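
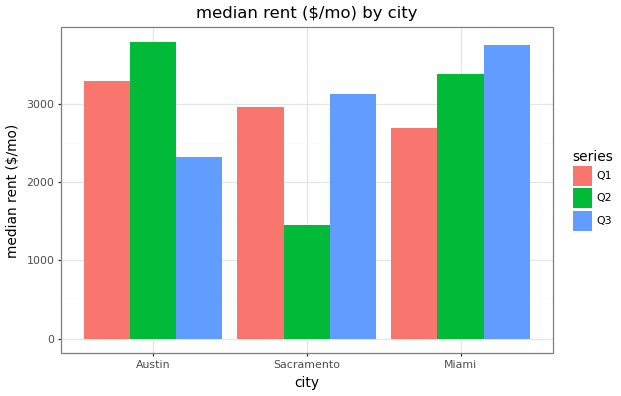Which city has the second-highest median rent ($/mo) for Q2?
Miami

Top 3 for Q2: Austin ≈ 4000, Miami ≈ 3500, Sacramento ≈ 1500.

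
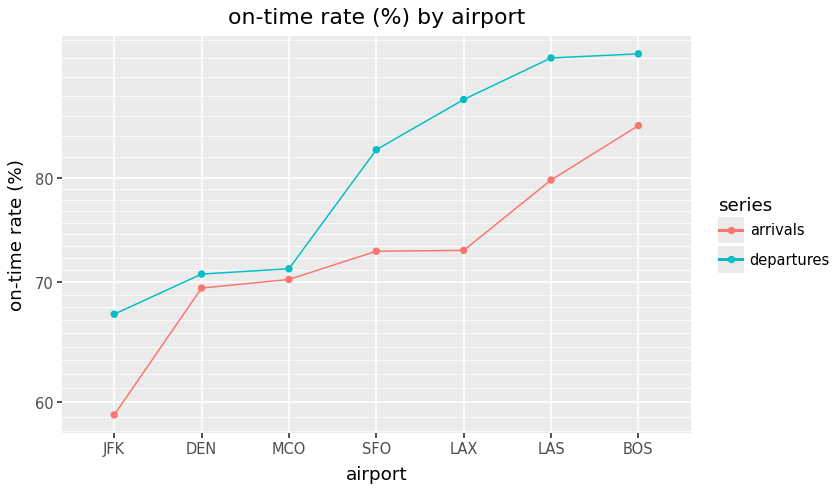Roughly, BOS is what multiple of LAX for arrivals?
≈ 1.13×

BOS ≈ 85, LAX ≈ 75; 85/75 ≈ 1.13.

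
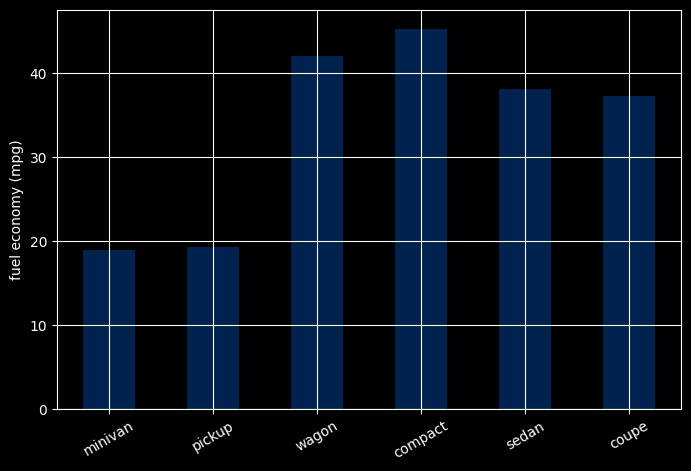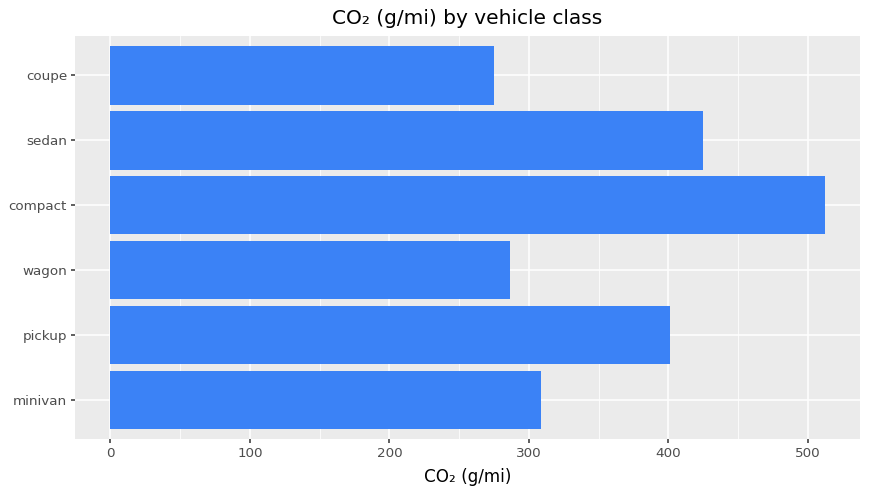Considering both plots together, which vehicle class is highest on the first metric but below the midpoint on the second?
Chart 2 median CO₂ (g/mi) ≈ 350; below-median vehicle classes: minivan, wagon, coupe. Among those, wagon has the highest fuel economy (mpg) (≈ 40).

wagon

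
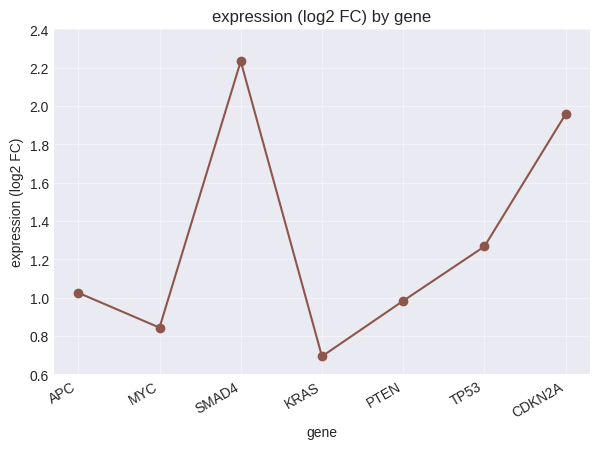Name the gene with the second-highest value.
Top 3: SMAD4 ≈ 2.2, CDKN2A ≈ 2.0, TP53 ≈ 1.2.

CDKN2A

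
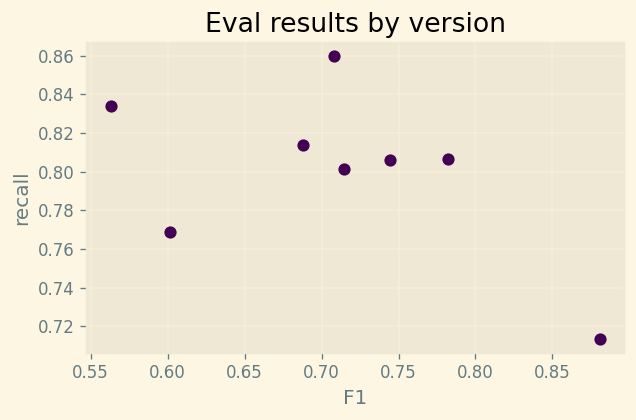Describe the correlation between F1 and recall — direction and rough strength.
negative, moderate

Points are negatively correlated; moderate (|r| ≈ 0.5).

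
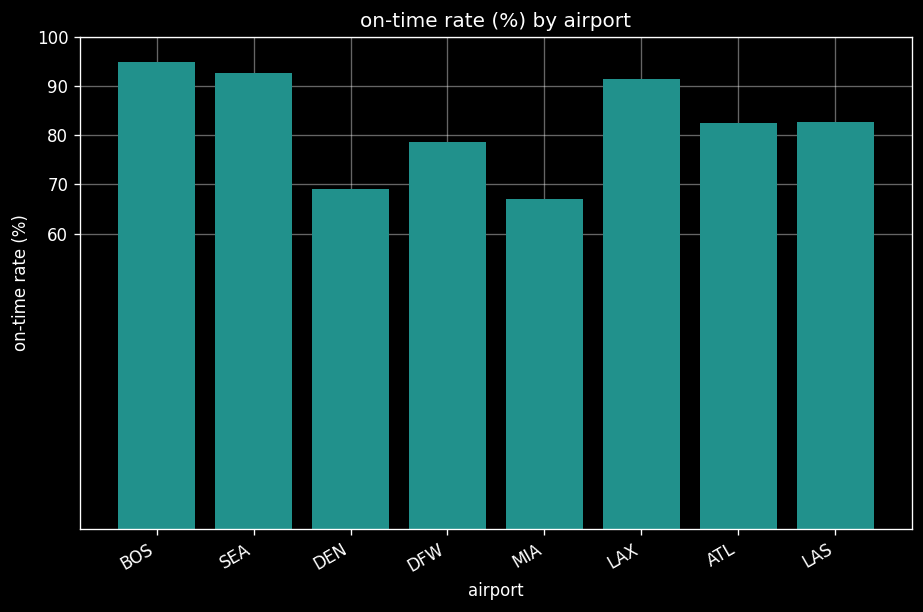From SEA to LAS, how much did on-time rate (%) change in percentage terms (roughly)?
≈ -11.1%

SEA ≈ 90, LAS ≈ 80; (80 − 90) / 90 ≈ -11.1%.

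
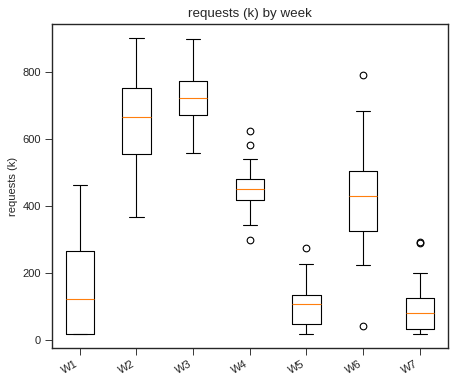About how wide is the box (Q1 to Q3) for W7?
Q3 ≈ 100, Q1 ≈ 0; IQR ≈ 100.

≈ 100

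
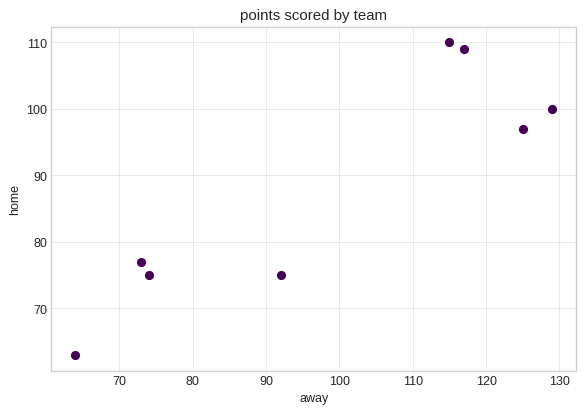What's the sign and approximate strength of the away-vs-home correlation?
positive, strong

Points are positively correlated; strong (|r| ≈ 0.9).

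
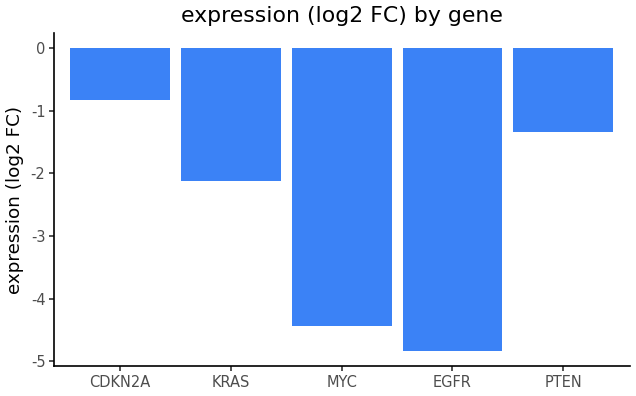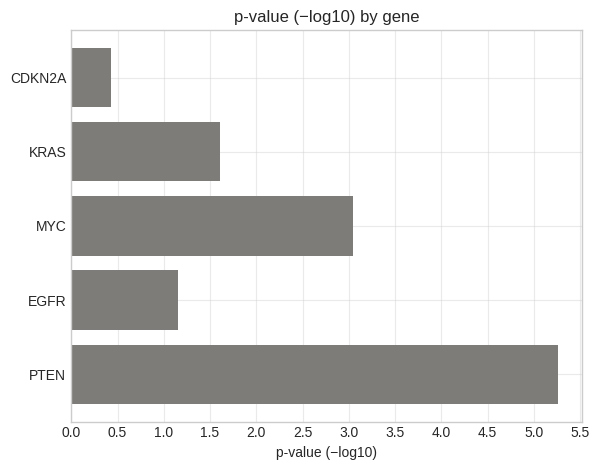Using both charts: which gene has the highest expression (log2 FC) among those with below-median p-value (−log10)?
CDKN2A

Chart 2 median p-value (−log10) ≈ 1.5; below-median genes: CDKN2A, EGFR. Among those, CDKN2A has the highest expression (log2 FC) (≈ -1).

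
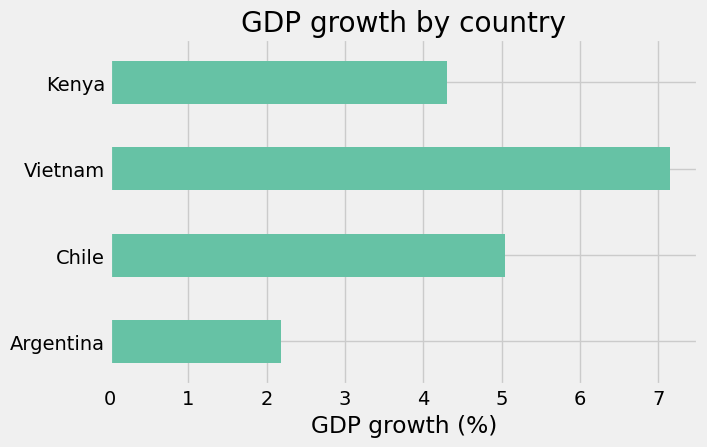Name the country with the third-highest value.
Kenya

Top 4: Vietnam ≈ 7, Chile ≈ 5, Kenya ≈ 4, Argentina ≈ 2.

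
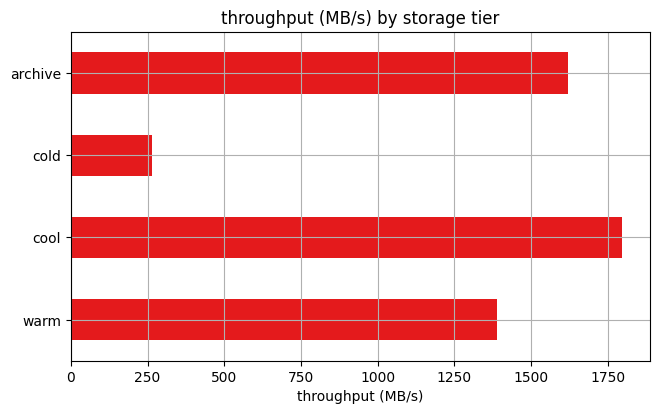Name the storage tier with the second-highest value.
Top 3: cool ≈ 1800, archive ≈ 1600, warm ≈ 1400.

archive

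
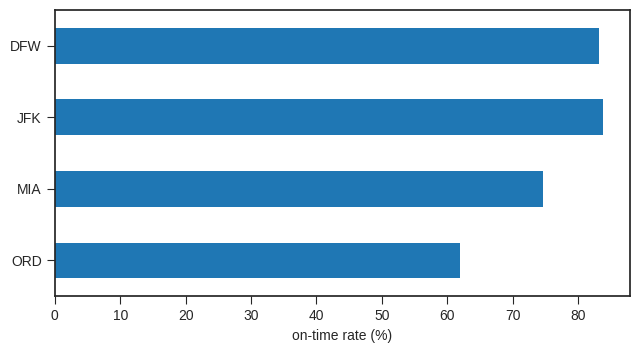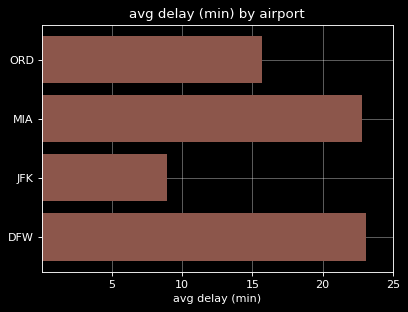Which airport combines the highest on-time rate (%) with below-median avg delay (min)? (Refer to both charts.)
Chart 2 median avg delay (min) ≈ 20; below-median airports: ORD, JFK. Among those, JFK has the highest on-time rate (%) (≈ 80).

JFK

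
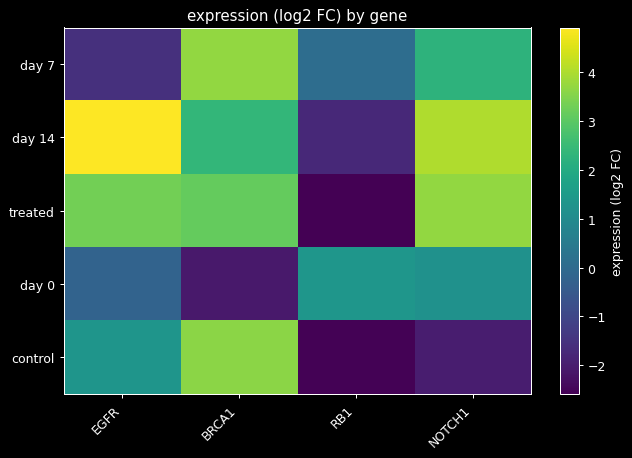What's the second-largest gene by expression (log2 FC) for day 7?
NOTCH1

Top 3 for day 7: BRCA1 ≈ 4, NOTCH1 ≈ 2, RB1 ≈ 0.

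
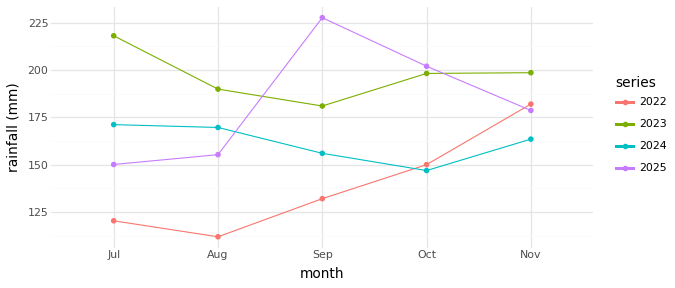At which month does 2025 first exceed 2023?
Sep

Aug: 2025 ≈ 160 vs 2023 ≈ 190 (not yet); Sep: 2025 ≈ 230 vs 2023 ≈ 180 (first crossover).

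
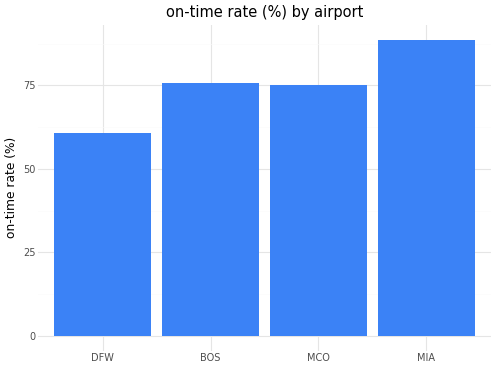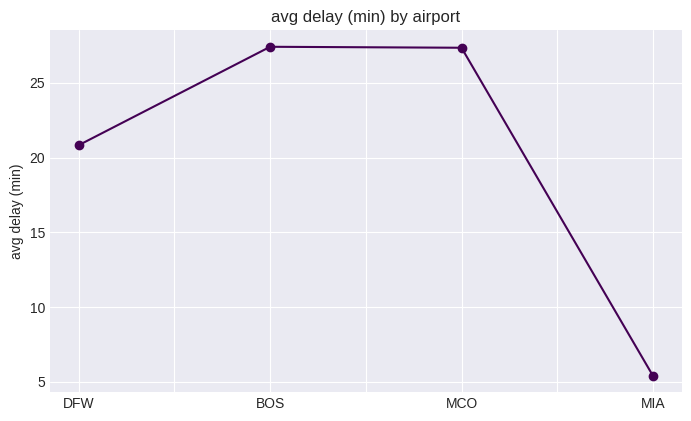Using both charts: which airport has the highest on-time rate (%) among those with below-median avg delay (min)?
MIA

Chart 2 median avg delay (min) ≈ 25; below-median airports: DFW, MIA. Among those, MIA has the highest on-time rate (%) (≈ 90).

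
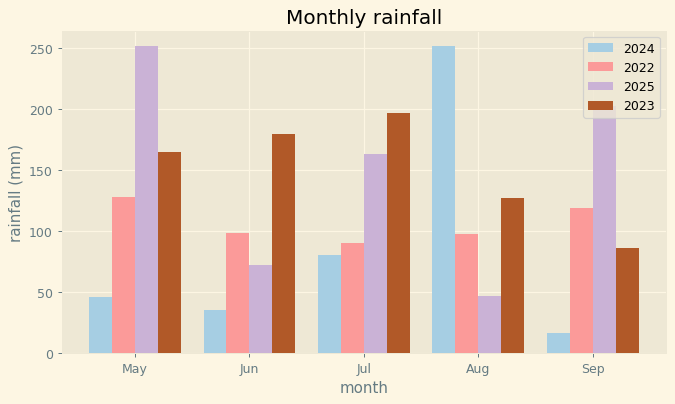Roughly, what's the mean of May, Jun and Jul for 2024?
≈ 50

(50 + 25 + 75) / 3 ≈ 50.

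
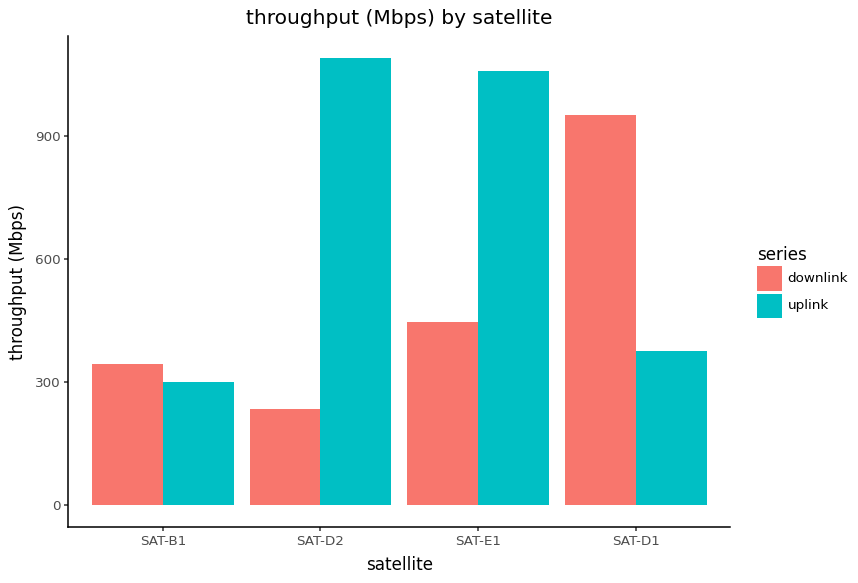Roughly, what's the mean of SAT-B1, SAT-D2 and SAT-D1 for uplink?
(300 + 1100 + 400) / 3 ≈ 600.

≈ 600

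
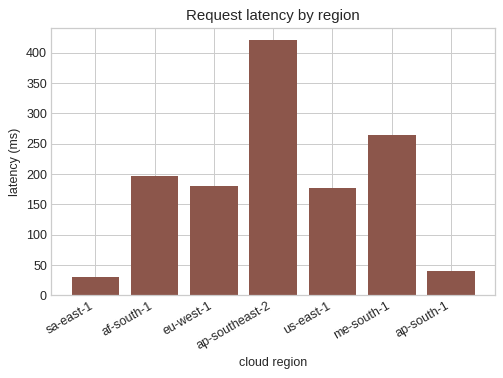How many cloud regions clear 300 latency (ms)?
1

Above 300: ap-southeast-2.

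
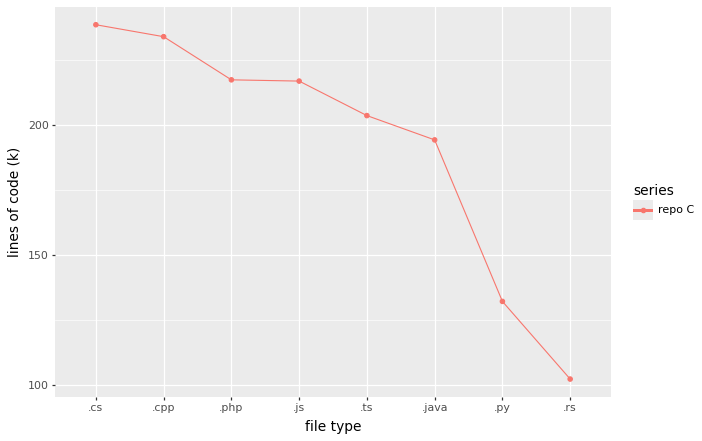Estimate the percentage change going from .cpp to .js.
.cpp ≈ 240, .js ≈ 220; (220 − 240) / 240 ≈ -8.3%.

≈ -8.3%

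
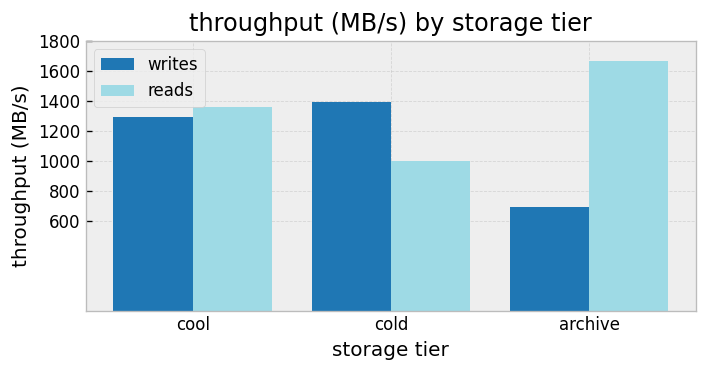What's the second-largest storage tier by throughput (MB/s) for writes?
Top 3 for writes: cold ≈ 1400, cool ≈ 1200, archive ≈ 600.

cool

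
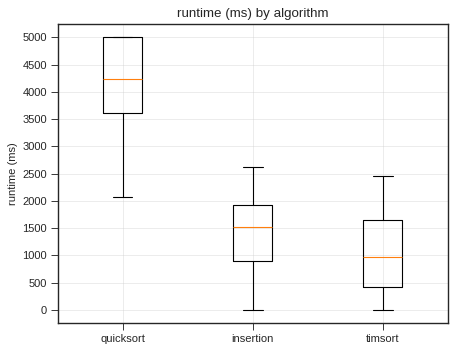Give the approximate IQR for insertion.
≈ 1000

Q3 ≈ 2000, Q1 ≈ 1000; IQR ≈ 1000.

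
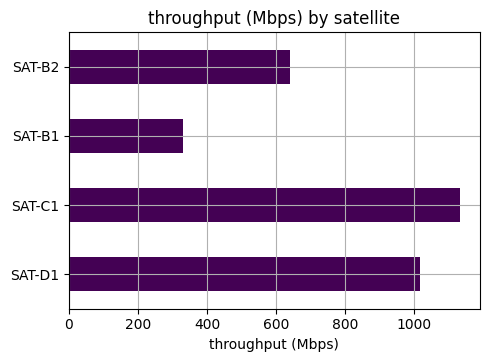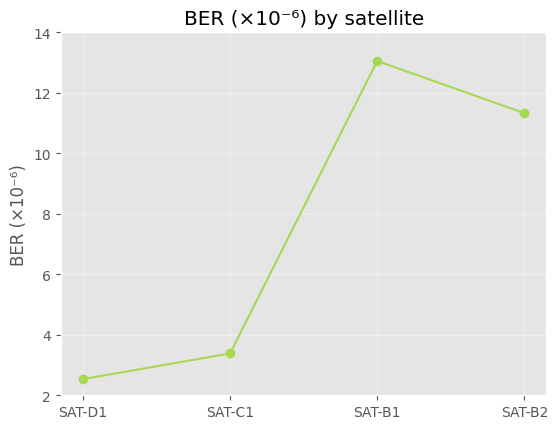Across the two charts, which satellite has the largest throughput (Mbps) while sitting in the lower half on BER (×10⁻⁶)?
SAT-C1

Chart 2 median BER (×10⁻⁶) ≈ 8; below-median satellites: SAT-D1, SAT-C1. Among those, SAT-C1 has the highest throughput (Mbps) (≈ 1200).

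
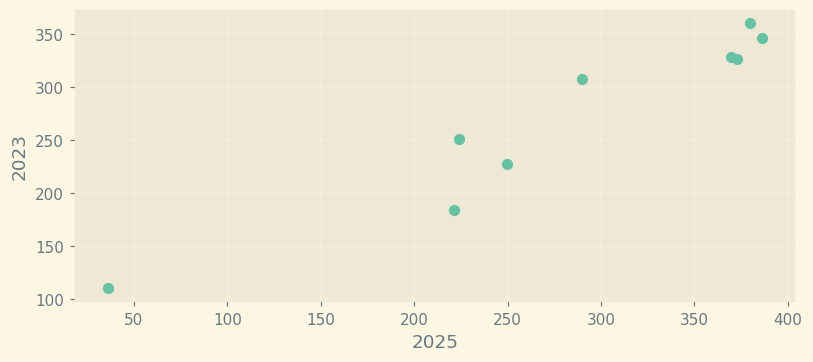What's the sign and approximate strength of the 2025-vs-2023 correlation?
positive, strong

Points are positively correlated; strong (|r| ≈ 1.0).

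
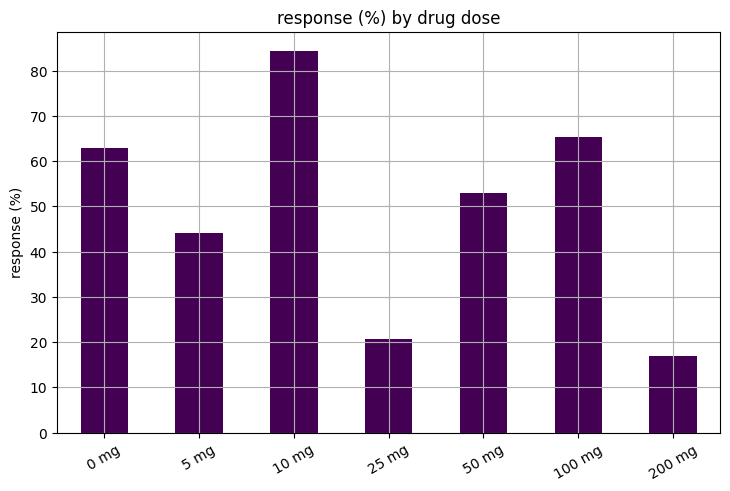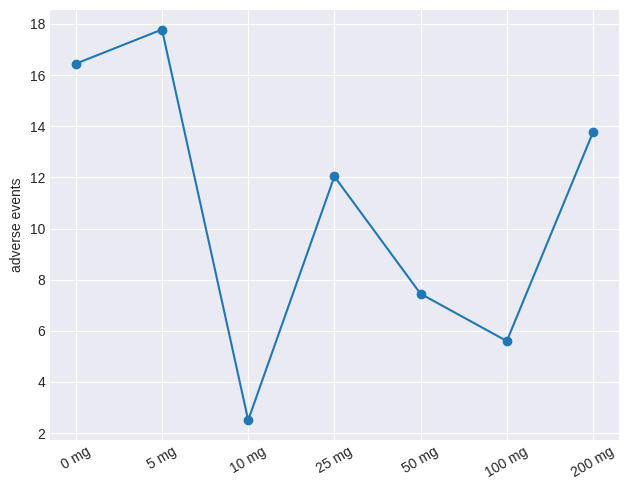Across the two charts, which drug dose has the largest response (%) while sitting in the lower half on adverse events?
10 mg

Chart 2 median adverse events ≈ 12; below-median drug doses: 10 mg, 50 mg, 100 mg. Among those, 10 mg has the highest response (%) (≈ 80).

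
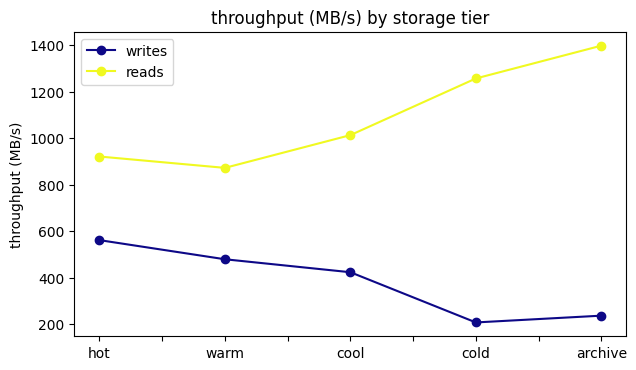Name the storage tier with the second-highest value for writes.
Top 3 for writes: hot ≈ 600, warm ≈ 500, cool ≈ 400.

warm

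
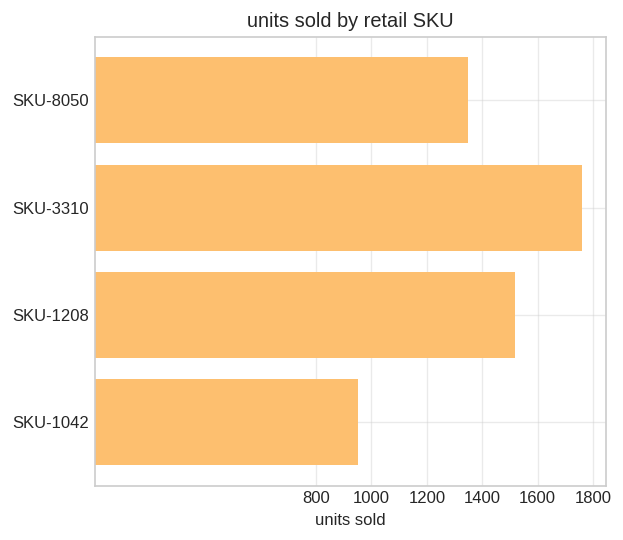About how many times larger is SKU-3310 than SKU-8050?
≈ 1.29×

SKU-3310 ≈ 1800, SKU-8050 ≈ 1400; 1800/1400 ≈ 1.29.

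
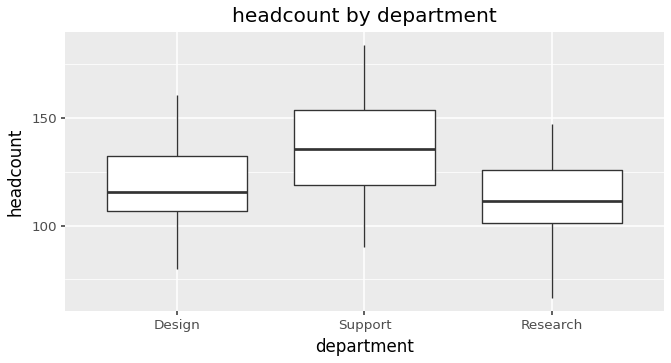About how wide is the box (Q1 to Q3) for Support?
≈ 36

Q3 ≈ 154, Q1 ≈ 118; IQR ≈ 36.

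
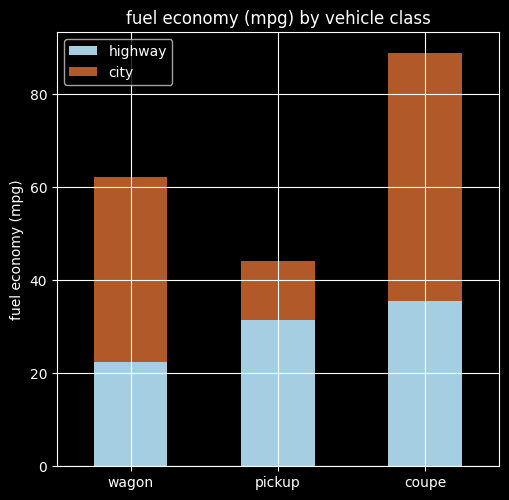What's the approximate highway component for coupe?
≈ 40

highway top ≈ 40, bottom ≈ 0; segment ≈ 40.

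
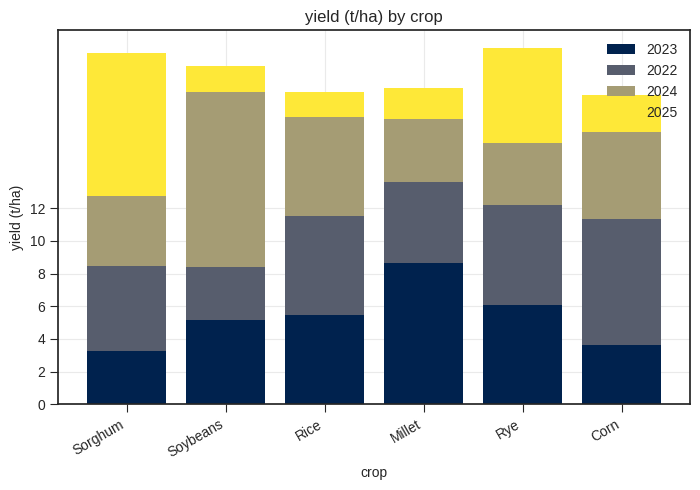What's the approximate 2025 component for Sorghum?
2025 top ≈ 22, bottom ≈ 12; segment ≈ 10.

≈ 10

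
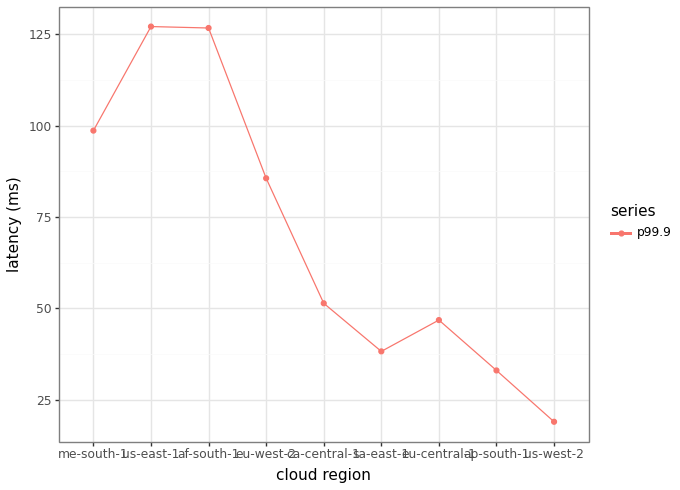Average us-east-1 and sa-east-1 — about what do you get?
≈ 85

(130 + 40) / 2 ≈ 85.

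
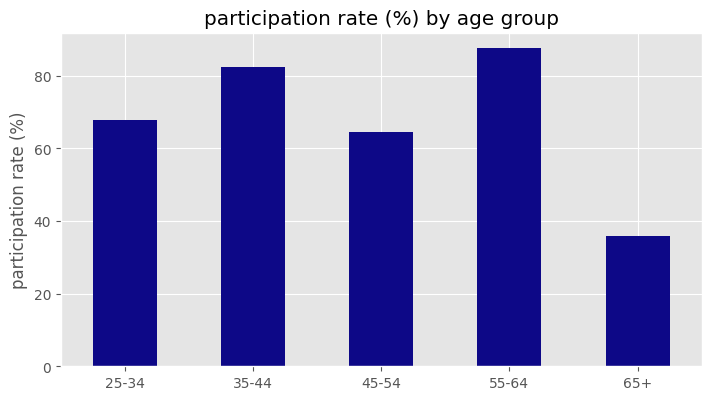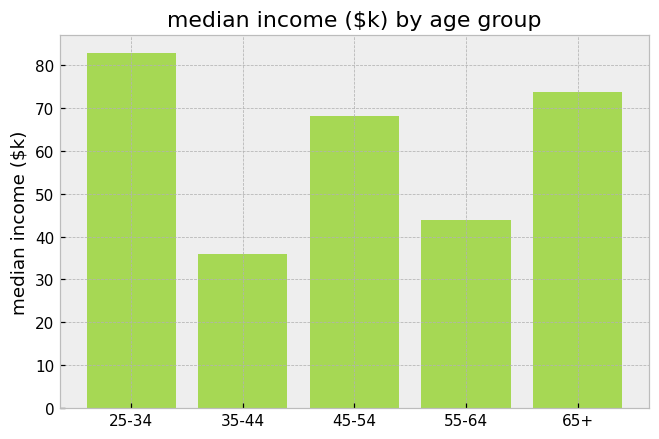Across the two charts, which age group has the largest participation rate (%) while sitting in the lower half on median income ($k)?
55-64

Chart 2 median median income ($k) ≈ 70; below-median age groups: 35-44, 55-64. Among those, 55-64 has the highest participation rate (%) (≈ 90).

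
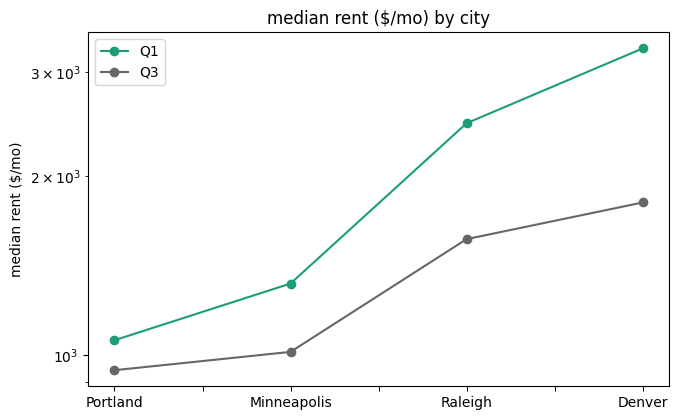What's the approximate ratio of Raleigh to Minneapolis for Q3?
≈ 1.6×

Raleigh ≈ 1600, Minneapolis ≈ 1000; 1600/1000 ≈ 1.6.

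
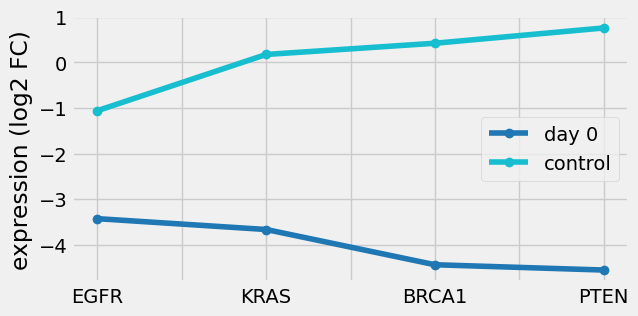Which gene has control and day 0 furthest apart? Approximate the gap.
PTEN, ≈ 5.5 log2 FC

PTEN: control ≈ 1.0, day 0 ≈ -4.5 → gap ≈ 5.5. Next-largest (BRCA1) is only ≈ 5.0.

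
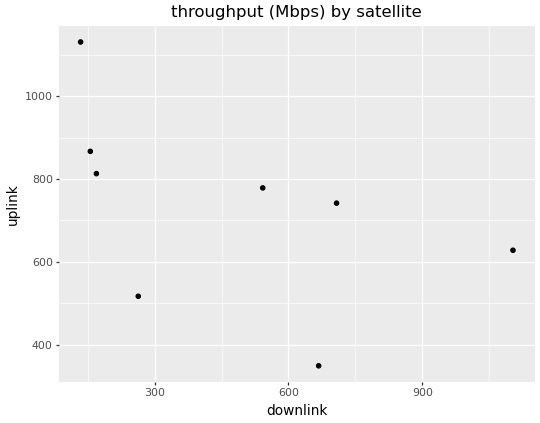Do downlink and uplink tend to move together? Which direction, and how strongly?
negative, moderate

Points are negatively correlated; moderate (|r| ≈ 0.5).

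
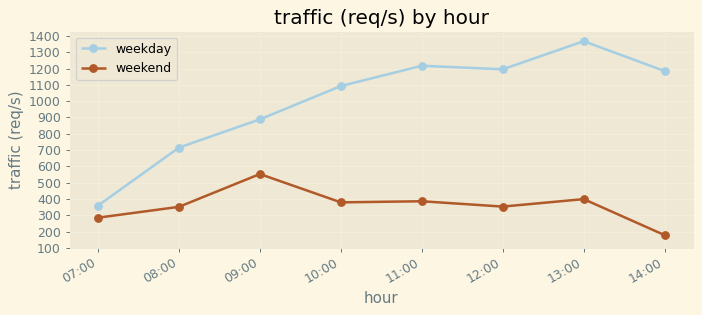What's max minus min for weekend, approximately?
≈ 400

Max 09:00 ≈ 600, min 14:00 ≈ 200; range ≈ 400.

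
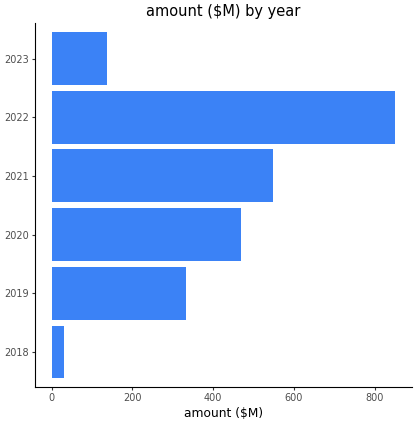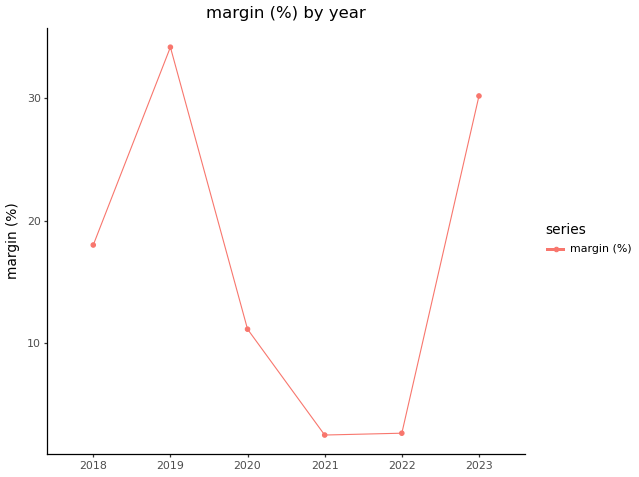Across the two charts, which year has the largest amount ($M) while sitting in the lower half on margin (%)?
Chart 2 median margin (%) ≈ 15; below-median years: 2020, 2021, 2022. Among those, 2022 has the highest amount ($M) (≈ 800).

2022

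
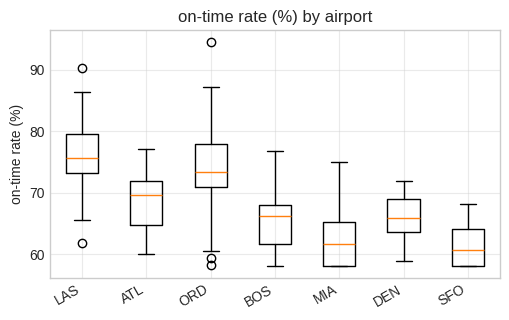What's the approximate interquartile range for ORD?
≈ 8

Q3 ≈ 78, Q1 ≈ 70; IQR ≈ 8.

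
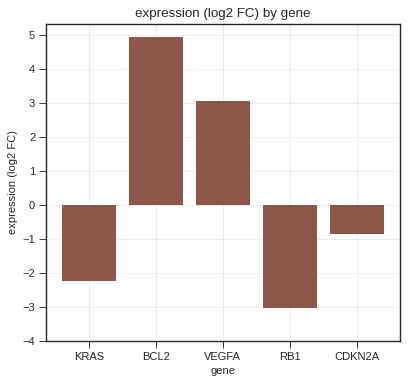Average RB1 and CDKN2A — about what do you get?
(-3 + -1) / 2 ≈ -2.

≈ -2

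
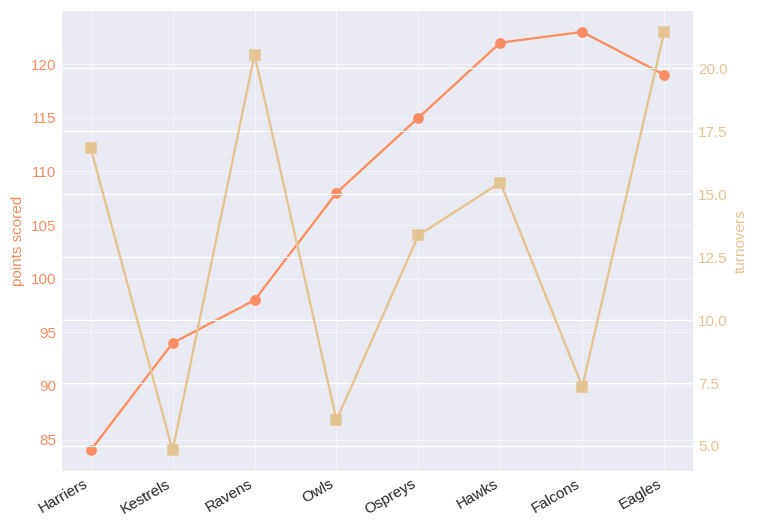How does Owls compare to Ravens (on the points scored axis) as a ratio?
Owls ≈ 110, Ravens ≈ 100; 110/100 ≈ 1.1.

≈ 1.1×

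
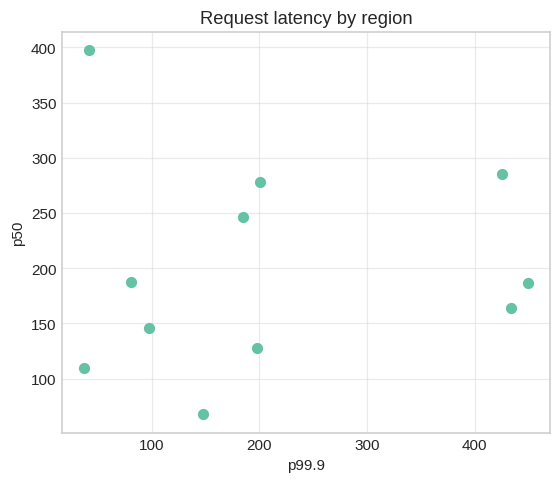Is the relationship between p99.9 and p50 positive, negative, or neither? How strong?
Points are roughly uncorrelated; weak (|r| ≈ 0.0).

no clear correlation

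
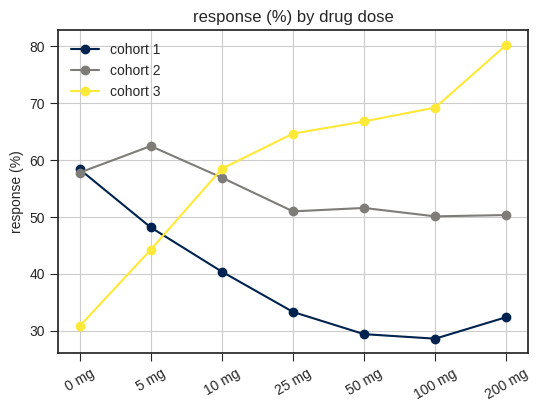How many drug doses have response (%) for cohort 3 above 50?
Above 50: 10 mg, 25 mg, 50 mg, 100 mg, 200 mg.

5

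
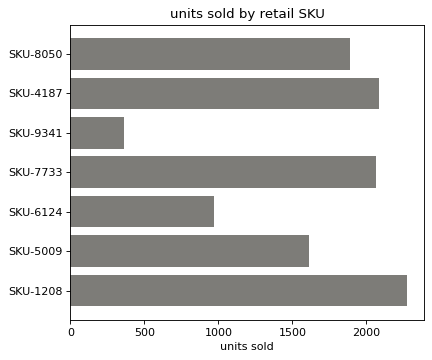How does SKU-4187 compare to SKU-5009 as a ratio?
SKU-4187 ≈ 2000, SKU-5009 ≈ 1600; 2000/1600 ≈ 1.25.

≈ 1.25×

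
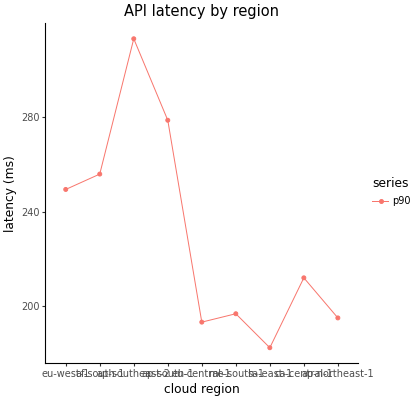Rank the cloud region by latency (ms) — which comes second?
ap-south-1

Top 3: ap-southeast-2 ≈ 320, ap-south-1 ≈ 280, af-south-1 ≈ 260.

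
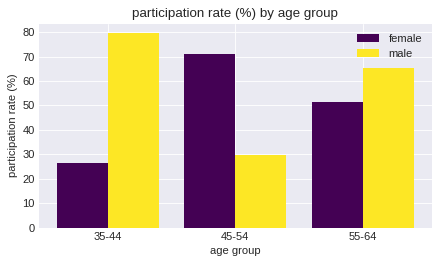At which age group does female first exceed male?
45-54

35-44: female ≈ 30 vs male ≈ 80 (not yet); 45-54: female ≈ 70 vs male ≈ 30 (first crossover).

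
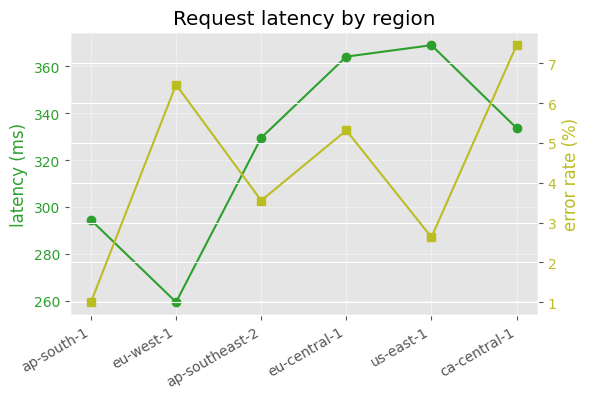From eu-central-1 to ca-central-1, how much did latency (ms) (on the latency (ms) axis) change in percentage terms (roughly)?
≈ -8.3%

eu-central-1 ≈ 360, ca-central-1 ≈ 330; (330 − 360) / 360 ≈ -8.3%.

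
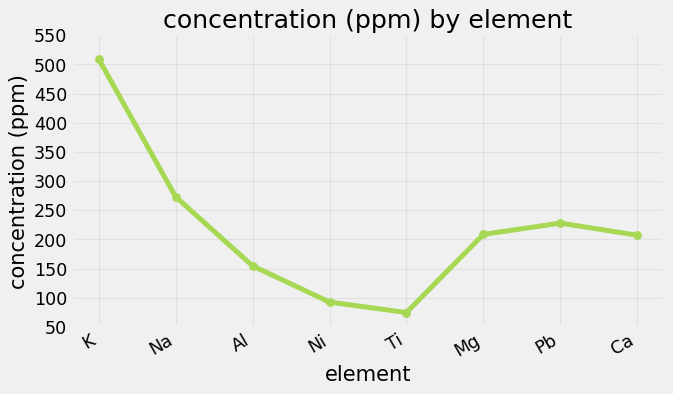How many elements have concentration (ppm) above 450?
1

Above 450: K.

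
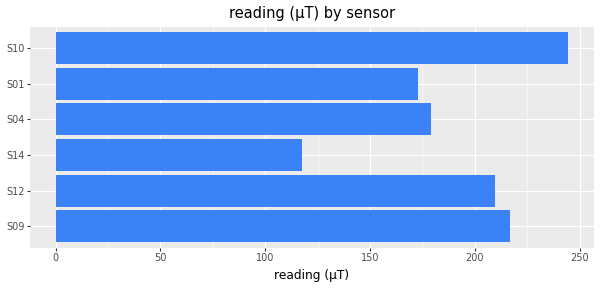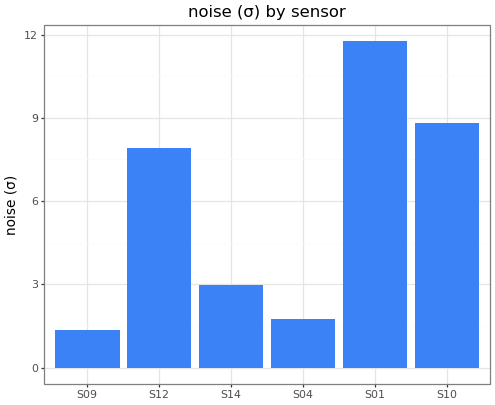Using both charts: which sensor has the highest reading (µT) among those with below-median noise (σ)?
Chart 2 median noise (σ) ≈ 6; below-median sensors: S09, S14, S04. Among those, S09 has the highest reading (µT) (≈ 225).

S09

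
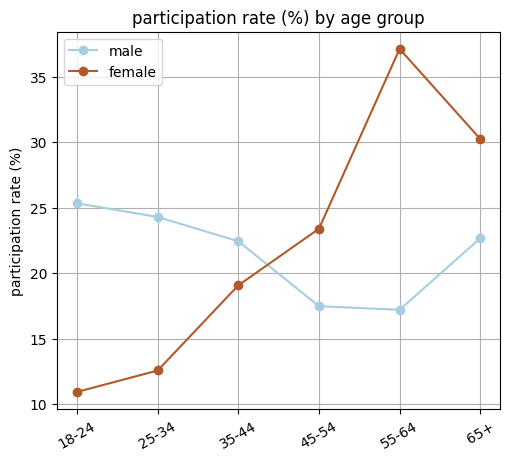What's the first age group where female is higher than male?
35-44: female ≈ 20 vs male ≈ 20 (not yet); 45-54: female ≈ 25 vs male ≈ 15 (first crossover).

45-54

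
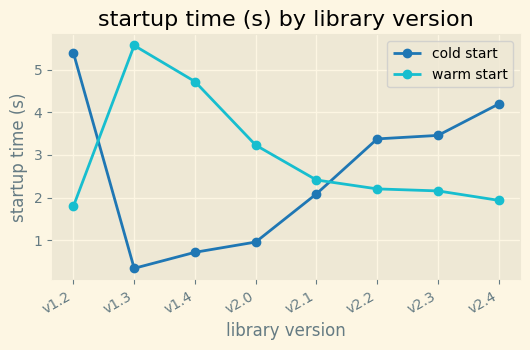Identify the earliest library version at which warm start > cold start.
v1.3

v1.2: warm start ≈ 2.0 vs cold start ≈ 5.5 (not yet); v1.3: warm start ≈ 5.5 vs cold start ≈ 0.5 (first crossover).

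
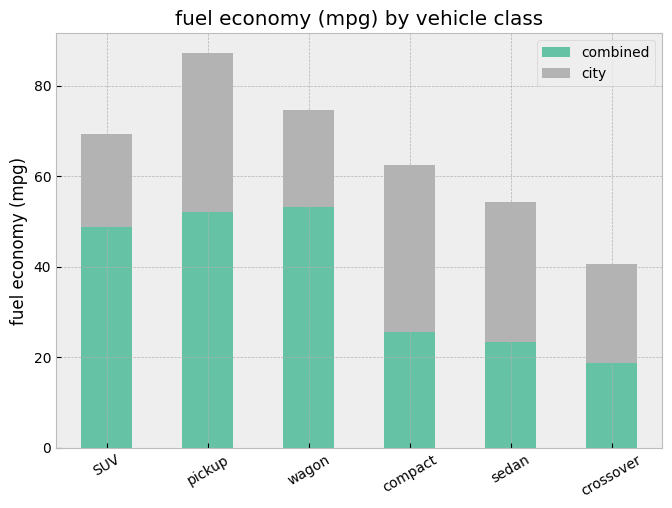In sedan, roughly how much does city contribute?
≈ 30

city top ≈ 50, bottom ≈ 20; segment ≈ 30.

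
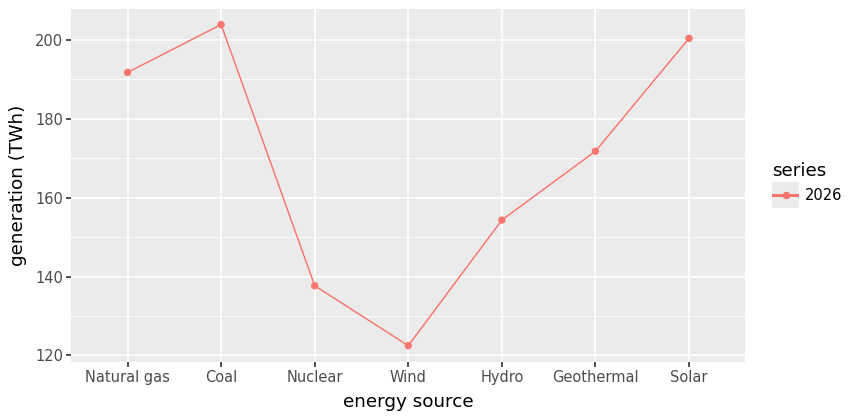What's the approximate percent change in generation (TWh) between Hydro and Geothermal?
≈ +13.3%

Hydro ≈ 150, Geothermal ≈ 170; (170 − 150) / 150 ≈ +13.3%.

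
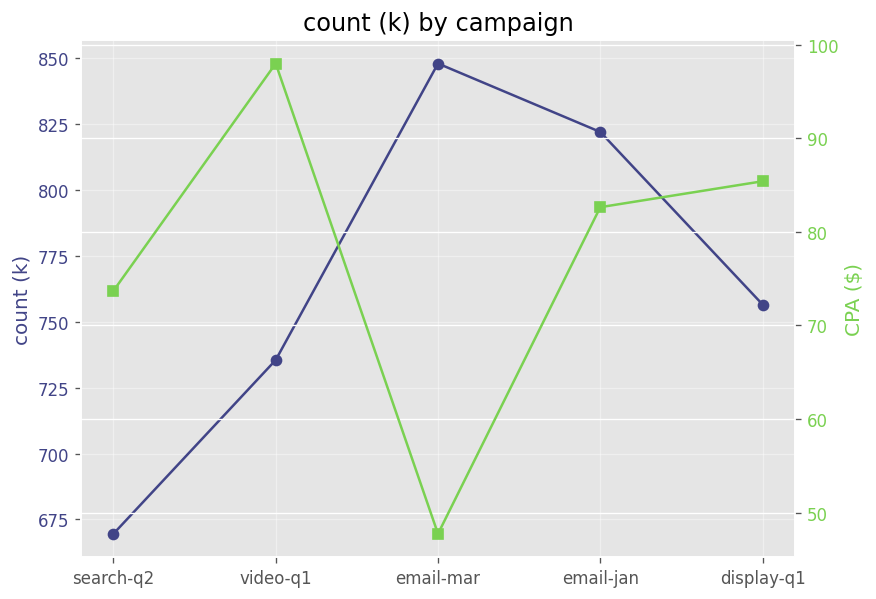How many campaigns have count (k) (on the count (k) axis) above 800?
2

Above 800: email-mar, email-jan.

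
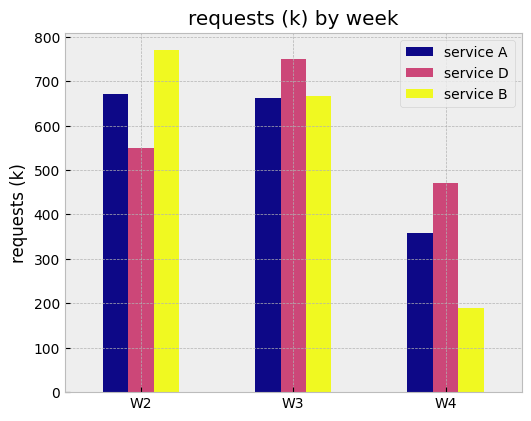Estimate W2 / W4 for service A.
W2 ≈ 700, W4 ≈ 400; 700/400 ≈ 1.75.

≈ 1.75×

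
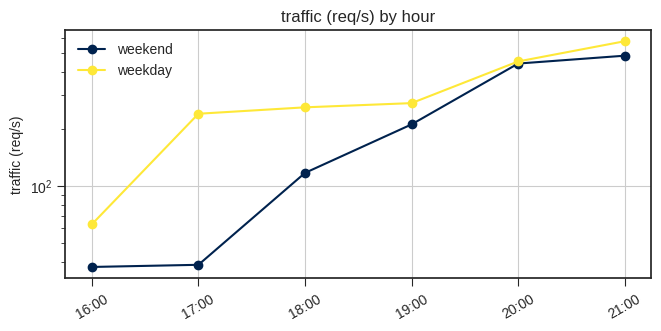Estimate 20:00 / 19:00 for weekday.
≈ 1.8×

20:00 ≈ 450, 19:00 ≈ 250; 450/250 ≈ 1.8.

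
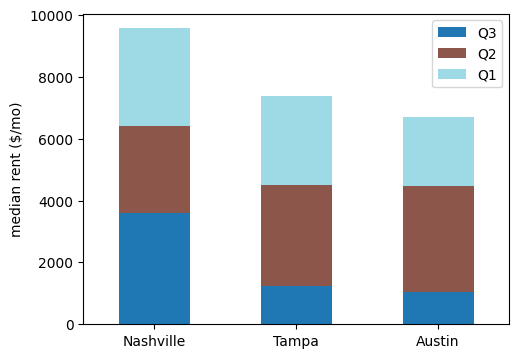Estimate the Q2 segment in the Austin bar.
≈ 3000

Q2 top ≈ 4000, bottom ≈ 1000; segment ≈ 3000.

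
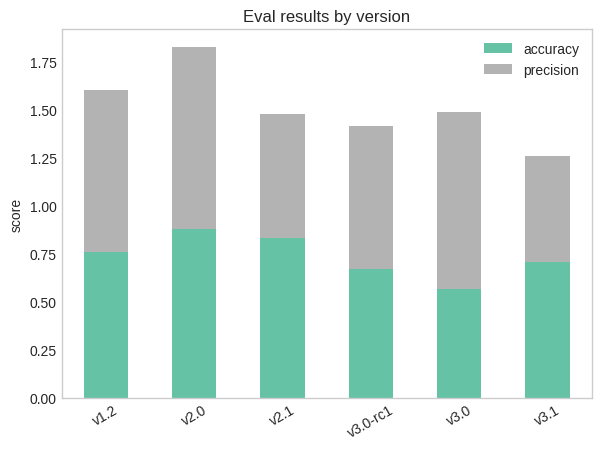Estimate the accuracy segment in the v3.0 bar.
≈ 0.6

accuracy top ≈ 0.6, bottom ≈ 0.0; segment ≈ 0.6.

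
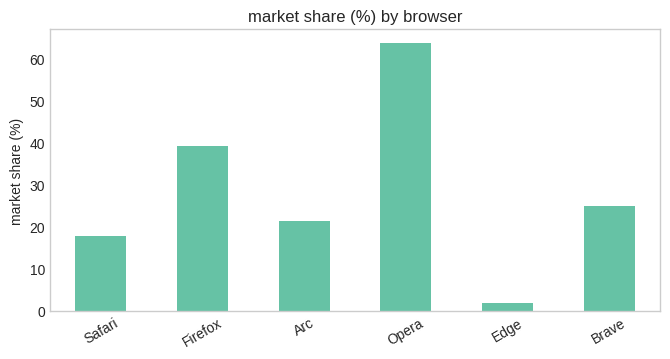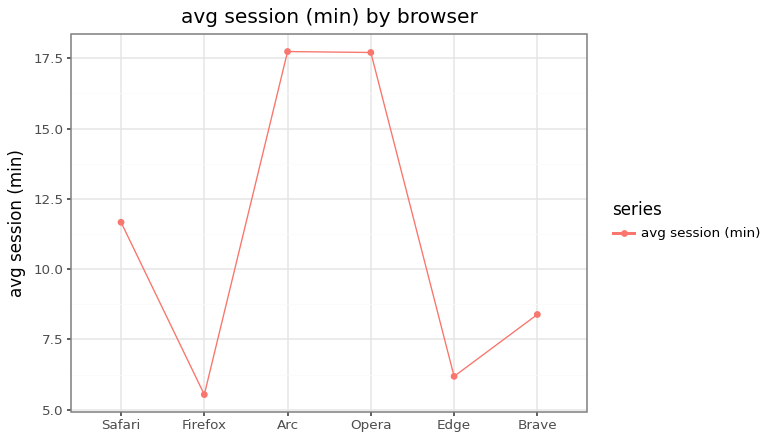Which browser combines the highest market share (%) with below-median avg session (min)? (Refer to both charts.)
Chart 2 median avg session (min) ≈ 10; below-median browsers: Firefox, Edge, Brave. Among those, Firefox has the highest market share (%) (≈ 40).

Firefox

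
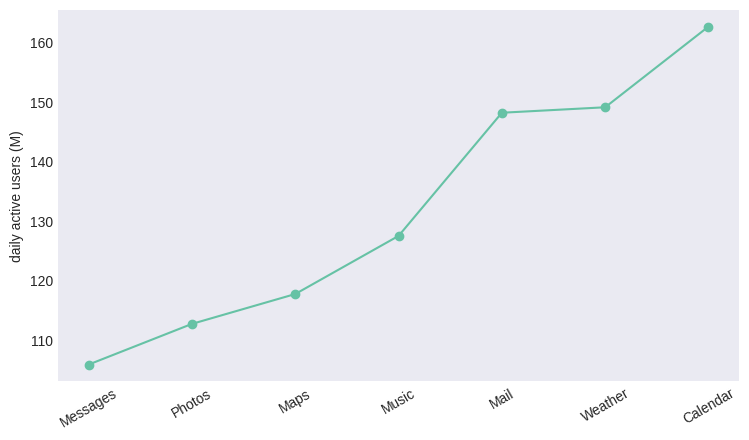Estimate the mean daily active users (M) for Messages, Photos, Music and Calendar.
(105 + 115 + 125 + 165) / 4 ≈ 128.

≈ 128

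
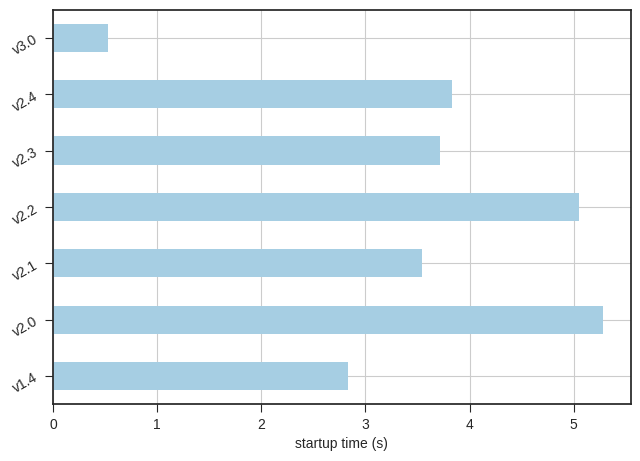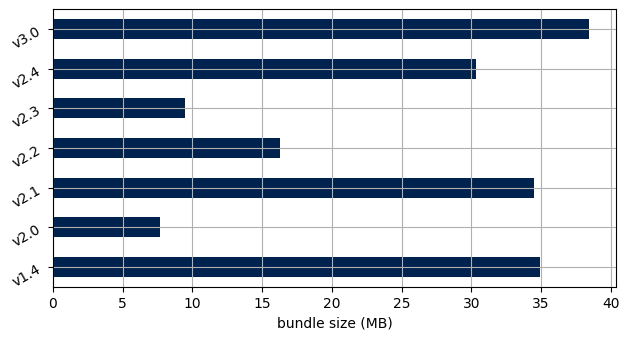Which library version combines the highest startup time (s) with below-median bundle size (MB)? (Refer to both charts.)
v2.0

Chart 2 median bundle size (MB) ≈ 30; below-median library versions: v2.0, v2.2, v2.3. Among those, v2.0 has the highest startup time (s) (≈ 5.5).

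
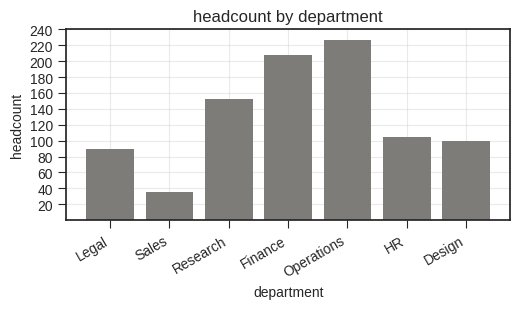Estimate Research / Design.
≈ 1.6×

Research ≈ 160, Design ≈ 100; 160/100 ≈ 1.6.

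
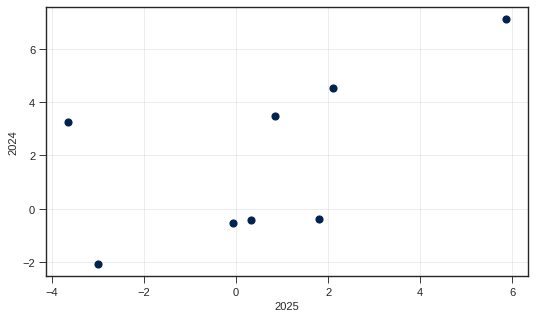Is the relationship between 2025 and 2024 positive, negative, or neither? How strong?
positive, moderate

Points are positively correlated; moderate (|r| ≈ 0.6).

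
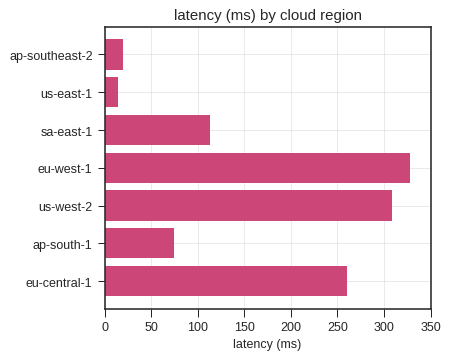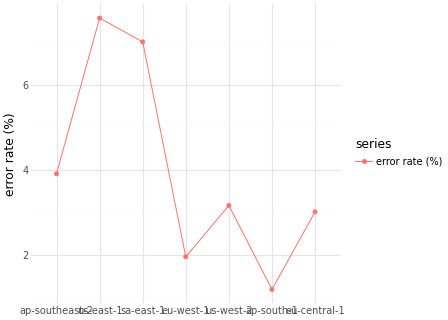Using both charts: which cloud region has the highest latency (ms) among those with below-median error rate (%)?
eu-west-1

Chart 2 median error rate (%) ≈ 3; below-median cloud regions: eu-west-1, ap-south-1, eu-central-1. Among those, eu-west-1 has the highest latency (ms) (≈ 350).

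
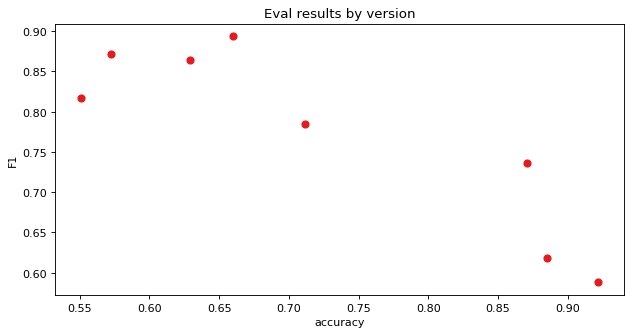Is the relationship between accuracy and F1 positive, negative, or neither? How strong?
negative, strong

Points are negatively correlated; strong (|r| ≈ 0.9).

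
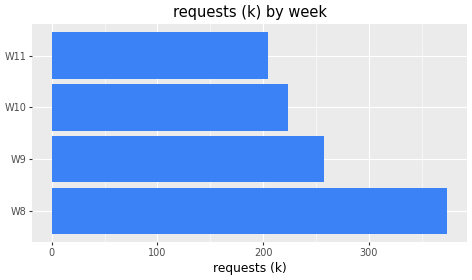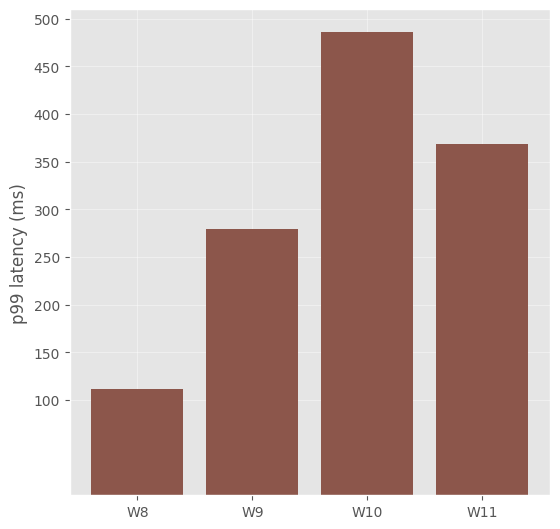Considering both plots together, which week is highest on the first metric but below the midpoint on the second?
Chart 2 median p99 latency (ms) ≈ 300; below-median weeks: W8, W9. Among those, W8 has the highest requests (k) (≈ 350).

W8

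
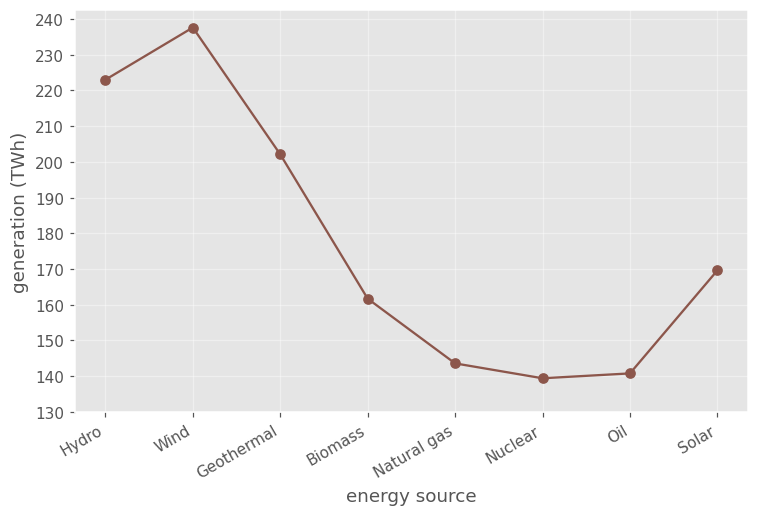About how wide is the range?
Max Wind ≈ 240, min Nuclear ≈ 140; range ≈ 100.

≈ 100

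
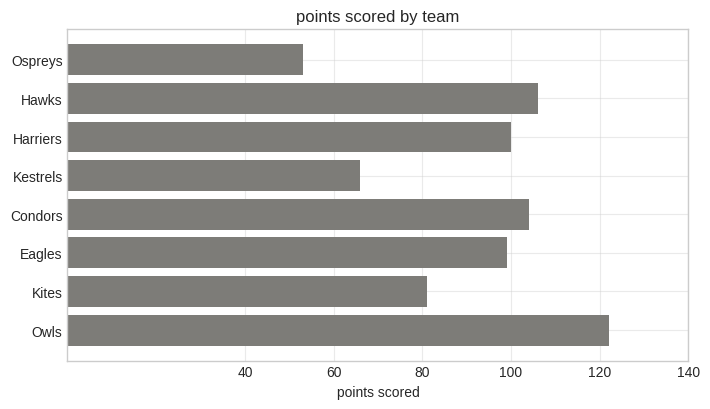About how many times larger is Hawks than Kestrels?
≈ 1.67×

Hawks ≈ 100, Kestrels ≈ 60; 100/60 ≈ 1.67.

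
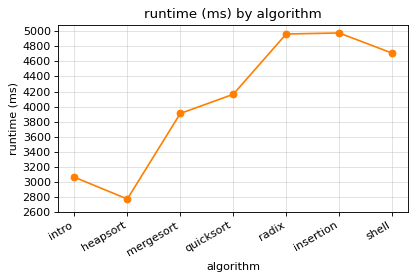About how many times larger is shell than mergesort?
≈ 1.2×

shell ≈ 4800, mergesort ≈ 4000; 4800/4000 ≈ 1.2.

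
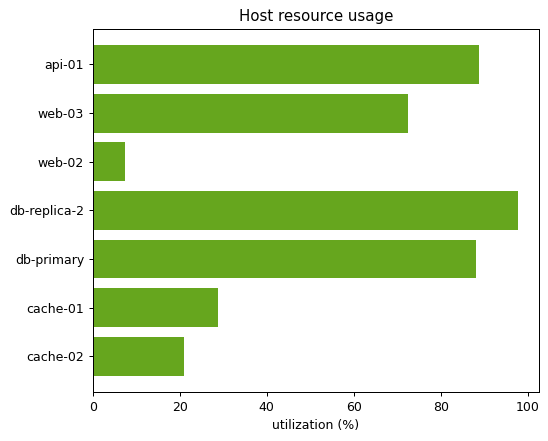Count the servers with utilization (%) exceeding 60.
4

Above 60: api-01, web-03, db-replica-2, db-primary.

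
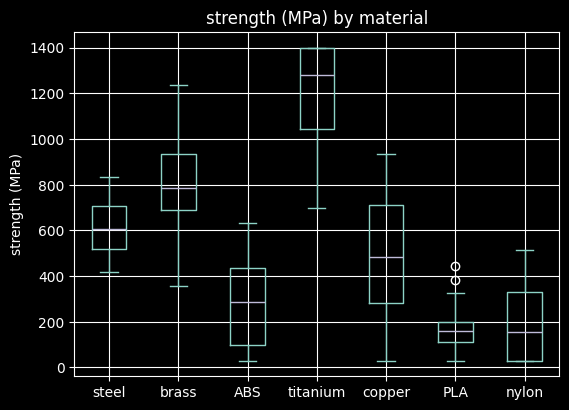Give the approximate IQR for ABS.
Q3 ≈ 400, Q1 ≈ 100; IQR ≈ 300.

≈ 300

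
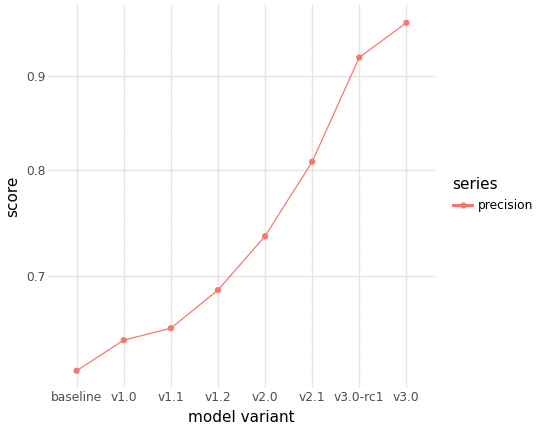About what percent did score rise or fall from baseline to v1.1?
≈ +8.3%

baseline ≈ 0.60, v1.1 ≈ 0.65; (0.65 − 0.60) / 0.60 ≈ +8.3%.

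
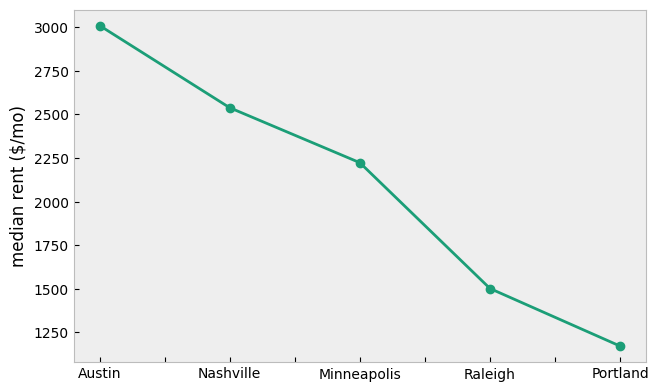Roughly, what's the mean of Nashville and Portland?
≈ 1900

(2600 + 1200) / 2 ≈ 1900.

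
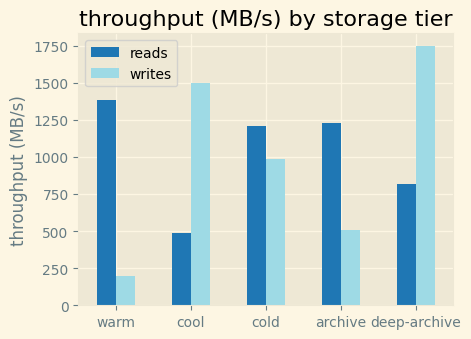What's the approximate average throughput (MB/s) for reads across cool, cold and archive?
≈ 933

(400 + 1200 + 1200) / 3 ≈ 933.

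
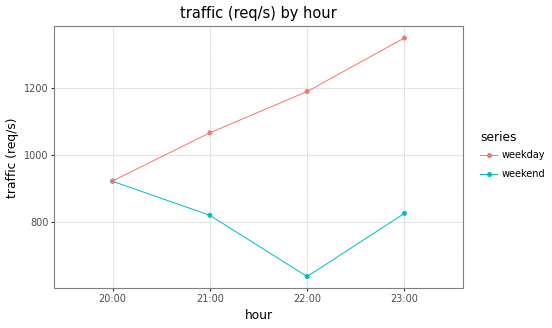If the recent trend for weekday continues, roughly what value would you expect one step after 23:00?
≈ 1400

Last three: 1100, 1200, 1300 → slope ≈ 100/step → next ≈ 1400.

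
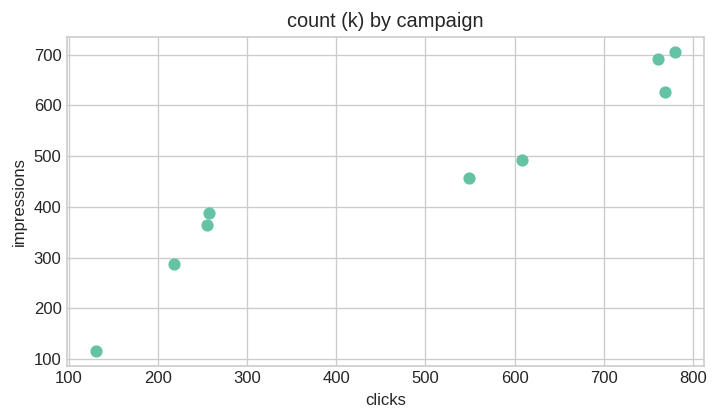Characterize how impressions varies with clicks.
Points are positively correlated; strong (|r| ≈ 0.9).

positive, strong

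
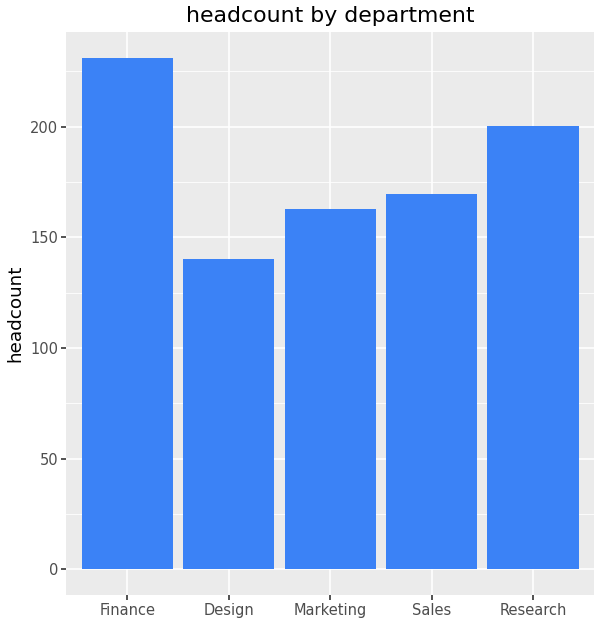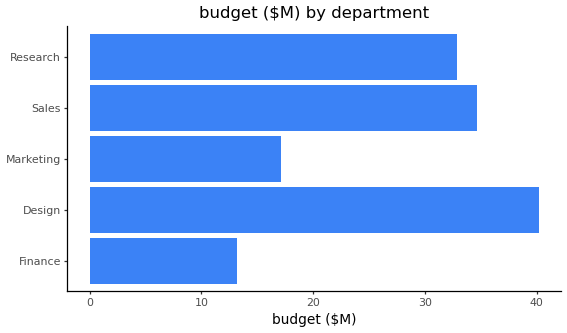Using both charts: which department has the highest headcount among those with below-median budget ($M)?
Finance

Chart 2 median budget ($M) ≈ 35; below-median departments: Finance, Marketing. Among those, Finance has the highest headcount (≈ 225).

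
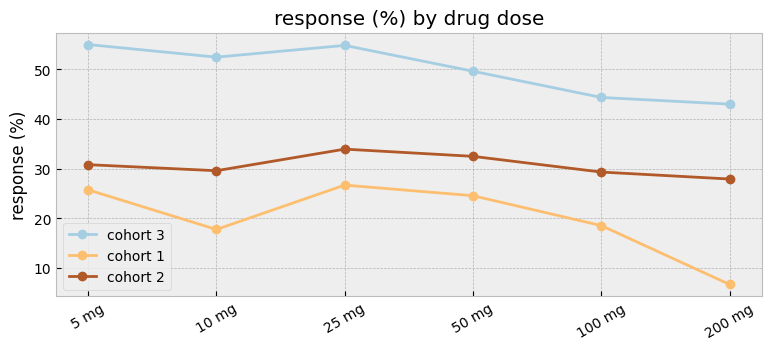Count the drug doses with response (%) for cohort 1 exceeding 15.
Above 15: 5 mg, 10 mg, 25 mg, 50 mg, 100 mg.

5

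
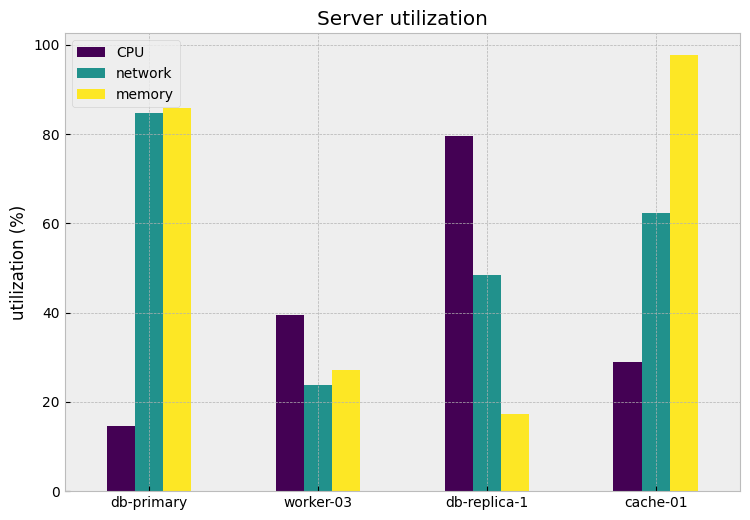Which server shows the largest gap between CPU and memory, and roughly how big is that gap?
db-primary, ≈ 80 %

db-primary: CPU ≈ 10, memory ≈ 90 → gap ≈ 80. Next-largest (cache-01) is only ≈ 70.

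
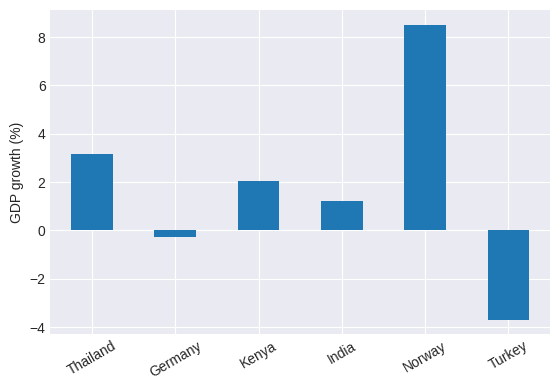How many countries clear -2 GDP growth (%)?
5

Above -2: Thailand, Germany, Kenya, India, Norway.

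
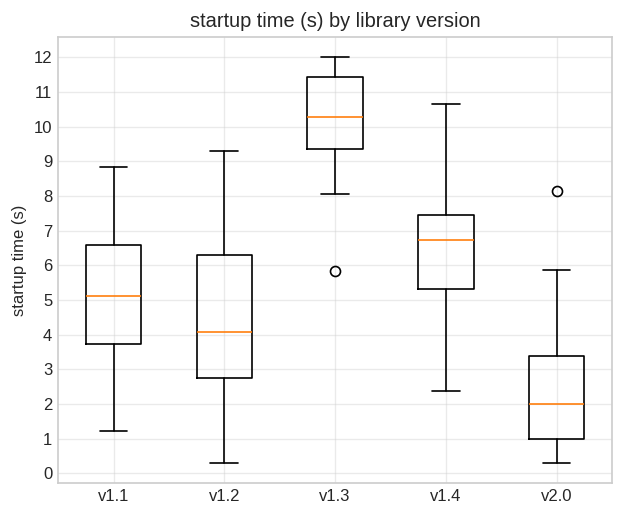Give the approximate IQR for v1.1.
Q3 ≈ 7, Q1 ≈ 4; IQR ≈ 3.

≈ 3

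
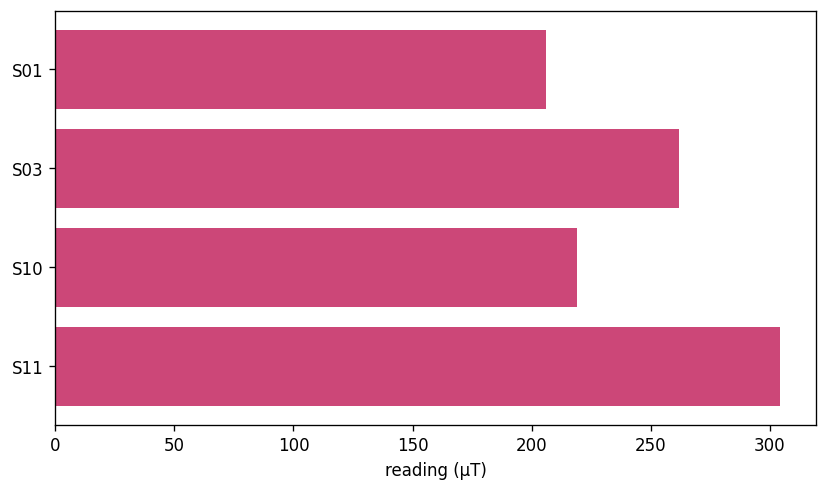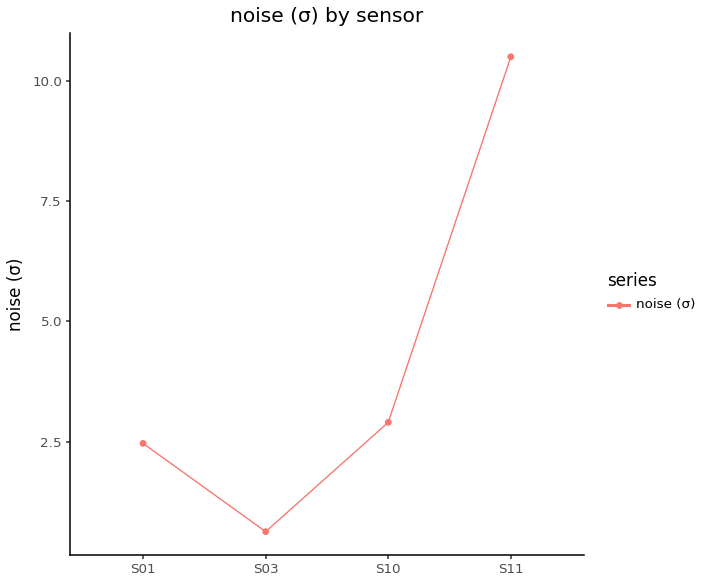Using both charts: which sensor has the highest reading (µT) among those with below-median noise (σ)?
Chart 2 median noise (σ) ≈ 3; below-median sensors: S01, S03. Among those, S03 has the highest reading (µT) (≈ 250).

S03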